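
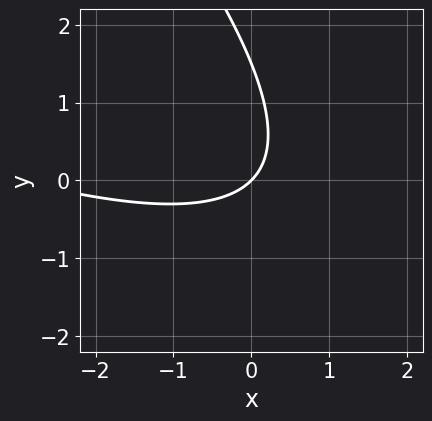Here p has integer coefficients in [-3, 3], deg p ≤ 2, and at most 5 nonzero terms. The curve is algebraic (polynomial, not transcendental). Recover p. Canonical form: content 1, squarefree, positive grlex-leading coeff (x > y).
x^2 + 3*x*y + 2*y^2 + 3*x - 3*y

1. Degree: no degree-1 curve has this shape, so deg p = 2.
2. Observable constraints: it meets the y-axis at y = 0 (among the integer gridlines); one x-axis crossing is at x = 0.
3. The integer polynomial consistent with all of this is the stated p.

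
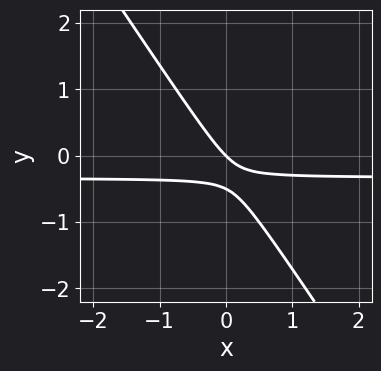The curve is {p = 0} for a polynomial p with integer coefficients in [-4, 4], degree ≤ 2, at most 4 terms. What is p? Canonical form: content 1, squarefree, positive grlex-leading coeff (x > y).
3*x*y + 2*y^2 + x + y

1. deg p = 2.
2. Observable constraints: one y-axis crossing is at y = 0; it crosses the x-axis at the gridline x = 0.
3. Solving for integer coefficients yields p as stated.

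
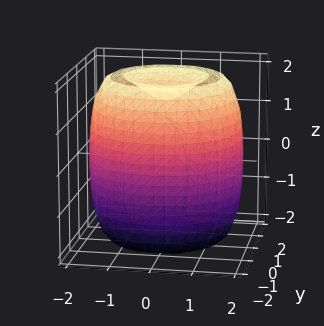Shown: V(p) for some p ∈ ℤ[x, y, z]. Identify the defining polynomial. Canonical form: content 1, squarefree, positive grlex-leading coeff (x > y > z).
x^4 + 2*x^2*y^2 + y^4 - 3*x^2 - 3*y^2 + z^2 - 2

There are 2 components. They look like related sheets of one shape, so recover p as a whole.
The degree is 4 — no degree-3 surface has this shape.
Symmetries: the z-axis is an axis of rotation, so x and y enter only as x² + y².
Reading off the gridlines: a circular section at z = -2 has radius exactly 1.
Matching integer coefficients to the picture gives p.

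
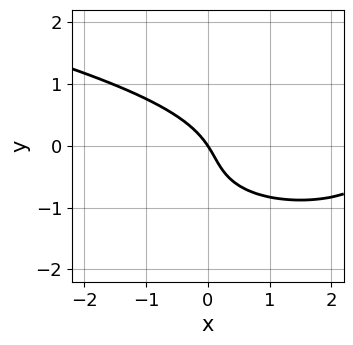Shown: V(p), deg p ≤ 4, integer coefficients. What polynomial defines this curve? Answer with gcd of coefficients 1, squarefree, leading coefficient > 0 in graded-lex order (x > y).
3*y^3 - x^2 + 2*y^2 + 3*x + 2*y

1. Degree: no degree-2 curve has this shape, so deg p = 3.
2. Checking where it meets the axes: one x-axis crossing is at x = 0; it crosses the y-axis at the gridline y = 0.
3. Fitting integer coefficients to these (and the overall shape) gives p.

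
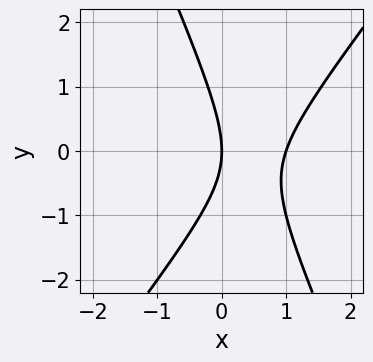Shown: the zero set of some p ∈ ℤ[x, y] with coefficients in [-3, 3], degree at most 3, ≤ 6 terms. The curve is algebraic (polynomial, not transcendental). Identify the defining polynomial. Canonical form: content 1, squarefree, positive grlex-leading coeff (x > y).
1. deg p = 2. A generic line meets the curve in up to 2 points.
2. Reading off the gridlines: it crosses the y-axis at the gridline y = 0; the x-axis gridline crossings are at x ∈ {0, 1}.
3. Putting this together gives p.

3*x^2 - x*y - y^2 - 3*x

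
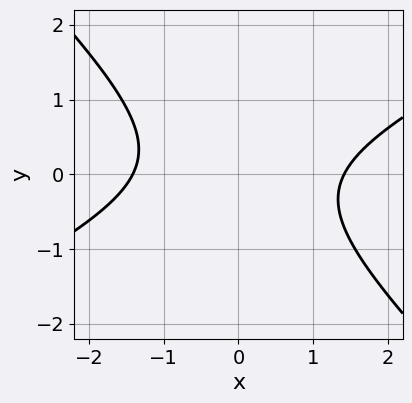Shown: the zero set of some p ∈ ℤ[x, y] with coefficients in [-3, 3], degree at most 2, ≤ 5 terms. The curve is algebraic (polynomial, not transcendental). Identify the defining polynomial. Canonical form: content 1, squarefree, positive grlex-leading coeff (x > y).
1. The degree is 2 — no degree-1 curve has this shape.
2. Against the integer gridlines: no y-intercept at any integer in the box.
3. Together with the visible shape, these determine p as stated.

x^2 - x*y - 2*y^2 - 2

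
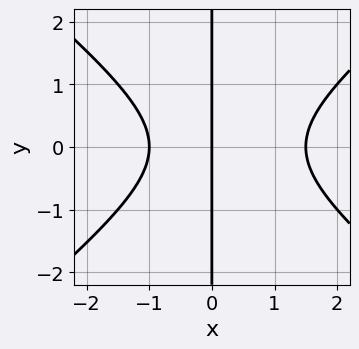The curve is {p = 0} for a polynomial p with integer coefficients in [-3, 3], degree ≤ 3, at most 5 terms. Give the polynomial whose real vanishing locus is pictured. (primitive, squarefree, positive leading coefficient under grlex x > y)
2*x^3 - 3*x*y^2 - x^2 - 3*x

1. deg p = 3. The shape is more complex than any degree-2 curve.
2. Symmetries: mirror symmetry y ↦ −y ⇒ only even powers of y.
3. From the axis intercepts and sections: the x-axis gridline crossings are at x ∈ {-1, 0}; every point of the y-axis in the box is on the curve.
4. Assembling these constraints gives the stated polynomial.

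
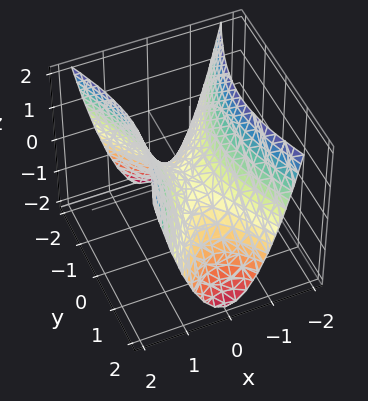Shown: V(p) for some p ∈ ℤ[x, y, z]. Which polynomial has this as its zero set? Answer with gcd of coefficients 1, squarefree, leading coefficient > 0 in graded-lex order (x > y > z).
3*x^2 - y^2 - 2*z

First, the degree is 2 — a saddle surface; a quadric.
Next, symmetries: it's symmetric under x → −x, forcing even powers of x; it's symmetric under y → −y, forcing even powers of y.
Next, observable constraints: one z-axis crossing is at z = 0; it meets the y-axis at y = 0 (among the integer gridlines).
Finally, solving for integer coefficients yields p as stated.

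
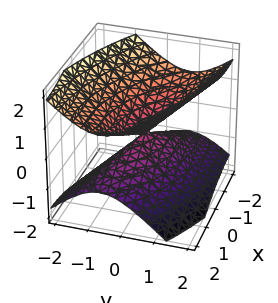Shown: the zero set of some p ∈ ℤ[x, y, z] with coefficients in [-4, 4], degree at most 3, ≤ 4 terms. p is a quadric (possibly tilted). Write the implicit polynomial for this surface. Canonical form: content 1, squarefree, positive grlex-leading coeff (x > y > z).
x^2 + 2*x*y + 3*y^2 - 3*z^2

First, the picture has 2 separate pieces. Treating them together as one polynomial.
Then, deg p = 2. The shape is more complex than any degree-1 surface.
Then, from the visible intercepts: it meets the y-axis at y = 0 (among the integer gridlines); it crosses the z-axis at the gridline z = 0; it meets the x-axis at x = 0 (among the integer gridlines).
Finally, putting this together gives p.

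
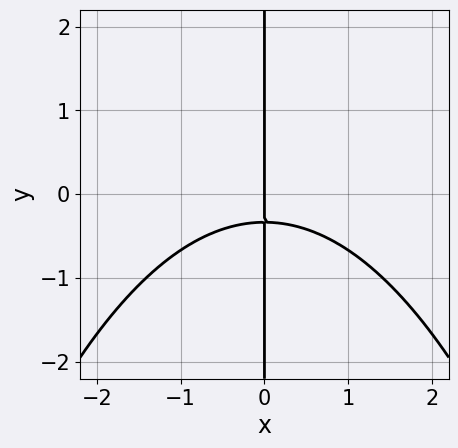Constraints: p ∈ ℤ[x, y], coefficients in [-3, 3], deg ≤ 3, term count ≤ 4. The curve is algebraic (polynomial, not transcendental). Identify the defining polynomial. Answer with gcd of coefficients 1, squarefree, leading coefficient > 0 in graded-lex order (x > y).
x^3 + 3*x*y + x

The degree is 3 — no degree-2 curve has this shape.
Observable constraints: one x-axis crossing is at x = 0; the visible y-axis segment lies entirely on the curve.
These observations pin down the coefficients.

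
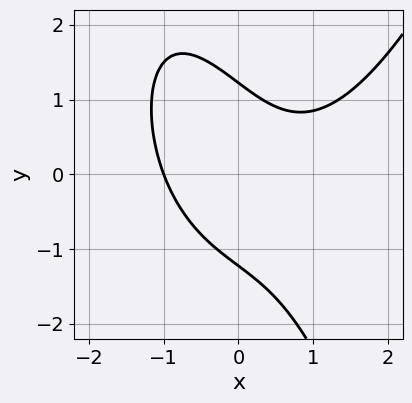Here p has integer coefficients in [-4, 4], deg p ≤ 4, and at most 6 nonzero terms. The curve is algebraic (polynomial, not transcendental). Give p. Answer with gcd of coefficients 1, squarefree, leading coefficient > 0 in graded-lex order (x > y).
deg p = 3. No degree-2 curve has this shape.
Checking where it meets the axes: it meets the x-axis at x = -1 (among the integer gridlines).
The integer polynomial consistent with all of this is the stated p.

2*x^3 - x^2 - 3*x*y - 2*y^2 + 3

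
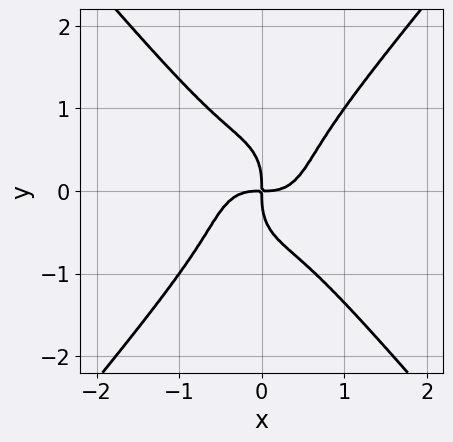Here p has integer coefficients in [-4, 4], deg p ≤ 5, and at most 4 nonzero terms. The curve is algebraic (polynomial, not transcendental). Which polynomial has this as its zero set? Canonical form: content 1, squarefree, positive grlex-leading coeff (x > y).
2*x^4 - y^4 - x*y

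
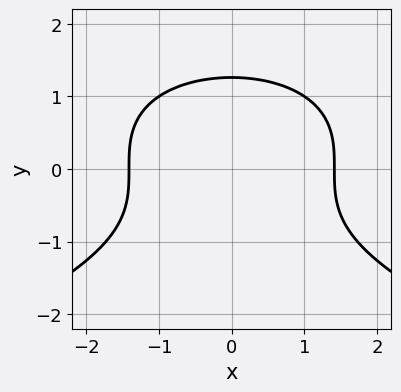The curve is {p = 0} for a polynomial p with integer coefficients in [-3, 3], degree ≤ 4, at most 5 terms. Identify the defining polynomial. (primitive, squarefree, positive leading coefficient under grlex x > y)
1. Degree: no degree-2 curve has this shape, so deg p = 3.
2. Symmetries: it's symmetric under x → −x, forcing even powers of x.
3. Fitting integer coefficients to these (and the overall shape) gives p.

y^3 + x^2 - 2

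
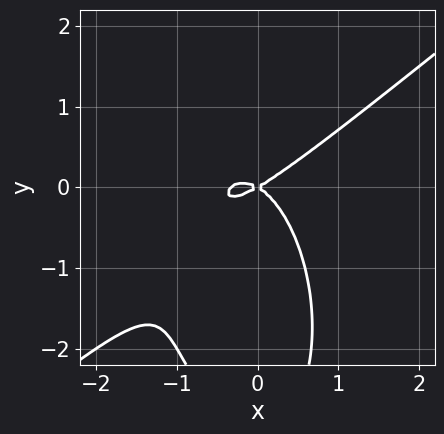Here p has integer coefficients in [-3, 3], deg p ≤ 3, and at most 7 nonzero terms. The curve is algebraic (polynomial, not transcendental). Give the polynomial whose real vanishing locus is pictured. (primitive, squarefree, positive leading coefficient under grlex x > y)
3*x^3 - 3*x^2*y - y^3 + x^2 - 3*y^2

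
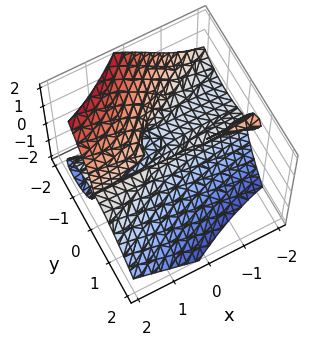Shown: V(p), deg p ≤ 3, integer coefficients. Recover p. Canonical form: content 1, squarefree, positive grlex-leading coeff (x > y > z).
x*y^2 - 3*x*y*z - 2*y^3 - 2*z^3 - 2*y^2

1. The picture has 2 separate pieces. Treating them together as one polynomial.
2. Degree: a generic line meets the surface in up to 3 points, so deg p = 3.
3. From the visible intercepts: among the integer gridlines, it crosses the y-axis at y ∈ {-1, 0}; it crosses the z-axis at the gridline z = 0.
4. Matching integer coefficients to the picture gives p. Check: (1, 0, 0) on the x-axis lies on the surface, and p(1, 0, 0) = 0. ✓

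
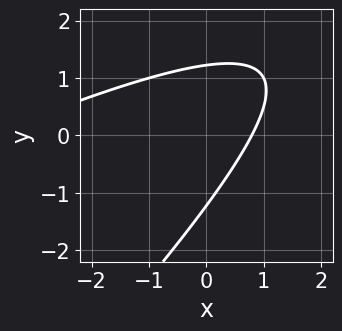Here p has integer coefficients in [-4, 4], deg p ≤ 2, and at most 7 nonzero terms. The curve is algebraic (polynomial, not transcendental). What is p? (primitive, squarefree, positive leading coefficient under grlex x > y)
(a) Degree: a generic line meets the curve in up to 2 points, so deg p = 2.
(b) Putting this together gives p.

x^2 - 3*x*y + 2*y^2 + 3*x - 3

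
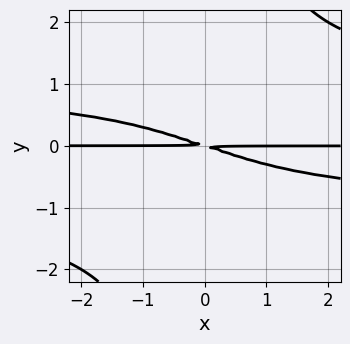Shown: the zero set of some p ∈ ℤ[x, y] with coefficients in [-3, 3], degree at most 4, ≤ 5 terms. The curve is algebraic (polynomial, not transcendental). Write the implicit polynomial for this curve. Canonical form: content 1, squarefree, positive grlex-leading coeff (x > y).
(a) deg p = 4.
(b) From the visible intercepts: the visible x-axis segment lies entirely on the curve.
(c) The integer polynomial consistent with all of this is the stated p.

x*y^3 - x*y - 3*y^2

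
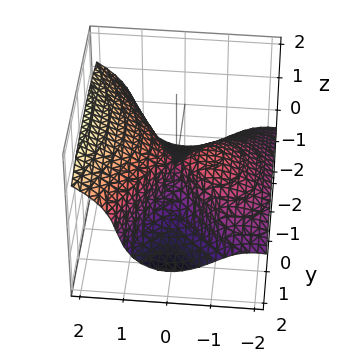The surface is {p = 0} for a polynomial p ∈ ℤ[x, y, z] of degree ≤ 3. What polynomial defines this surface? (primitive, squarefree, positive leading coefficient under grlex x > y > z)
First, degree: no degree-2 surface has this shape, so deg p = 3.
Next, from the axis intercepts and sections: it meets the z-axis at z = 0 (among the integer gridlines); among the integer gridlines, it crosses the x-axis at x ∈ {-2, 0}; it meets the y-axis at y = 0 (among the integer gridlines).
Finally, the integer polynomial consistent with all of this is the stated p.

x^3 - 2*x^2*z - 2*z^3 + 2*x^2 - y^2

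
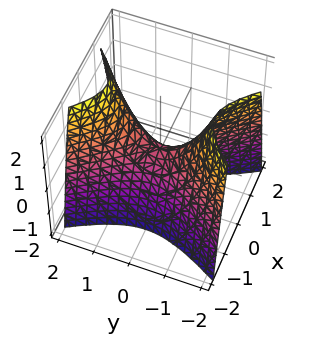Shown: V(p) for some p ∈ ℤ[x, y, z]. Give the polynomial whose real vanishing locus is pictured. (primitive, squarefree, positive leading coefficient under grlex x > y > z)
2*x^2 - y^2 + z

Degree: a hyperbolic paraboloid; a quadric, so deg p = 2.
Symmetries: mirror symmetry y ↦ −y ⇒ only even powers of y; it's symmetric under x → −x, forcing even powers of x.
Against the integer gridlines: it crosses the z-axis at the gridline z = 0; it meets the x-axis at x = 0 (among the integer gridlines); one y-axis crossing is at y = 0.
Putting this together gives p.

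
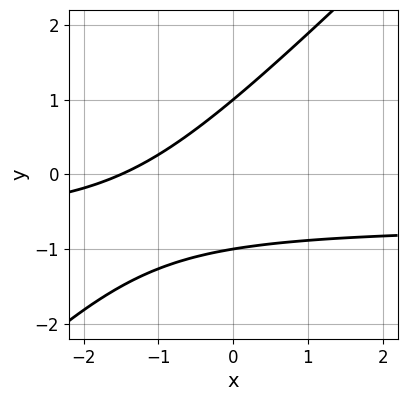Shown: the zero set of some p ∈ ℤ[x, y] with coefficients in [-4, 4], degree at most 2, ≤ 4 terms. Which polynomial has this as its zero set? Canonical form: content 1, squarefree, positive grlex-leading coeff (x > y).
3*x*y - 3*y^2 + 2*x + 3

(a) Degree: no degree-1 curve has this shape, so deg p = 2.
(b) From the axis intercepts and sections: the y-axis gridline crossings are at y ∈ {-1, 1}.
(c) Together with the visible shape, these determine p as stated.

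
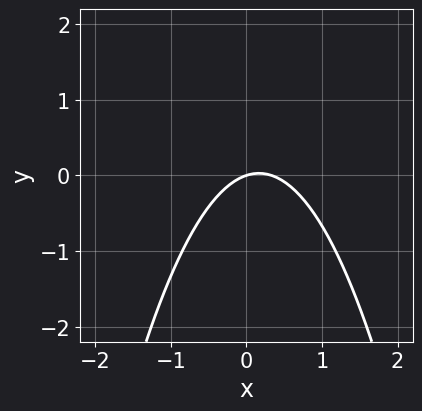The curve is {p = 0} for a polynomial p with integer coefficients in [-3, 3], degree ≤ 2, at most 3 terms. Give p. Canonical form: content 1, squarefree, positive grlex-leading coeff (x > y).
First, the degree is 2 — a generic line meets the curve in up to 2 points.
Next, against the integer gridlines: one x-axis crossing is at x = 0; one y-axis crossing is at y = 0.
Finally, matching integer coefficients to the picture gives p.

3*x^2 - x + 3*y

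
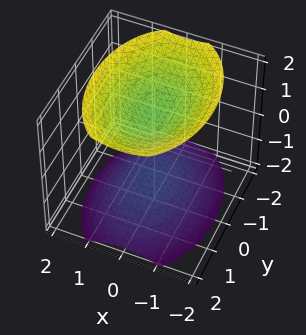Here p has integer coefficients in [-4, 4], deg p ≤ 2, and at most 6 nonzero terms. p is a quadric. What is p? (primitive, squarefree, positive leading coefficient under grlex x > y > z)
There are 2 components. Treating them together as one polynomial.
The degree is 2 — two separate bowl-shaped sheets opening away from each other; a quadric.
Symmetries: mirror symmetry x ↦ −x ⇒ only even powers of x; the y ↦ −y reflection is a symmetry, so y appears only in even powers; it's symmetric under z → −z, forcing even powers of z.
Checking where it meets the axes: it misses every integer gridline on the x-axis; no y-intercept at any integer in the box.
Matching integer coefficients to the picture gives p.

2*x^2 + y^2 - 2*z^2 + 3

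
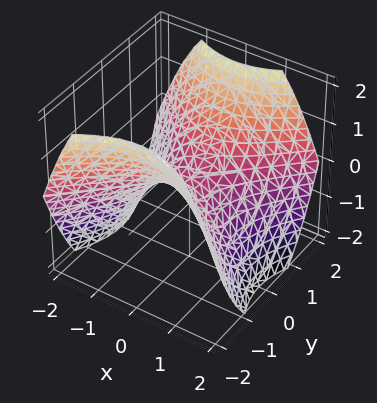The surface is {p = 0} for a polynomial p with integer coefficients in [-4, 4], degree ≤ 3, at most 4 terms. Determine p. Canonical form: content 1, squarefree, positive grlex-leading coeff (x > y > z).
2*x^2 - 2*y^2 + 3*z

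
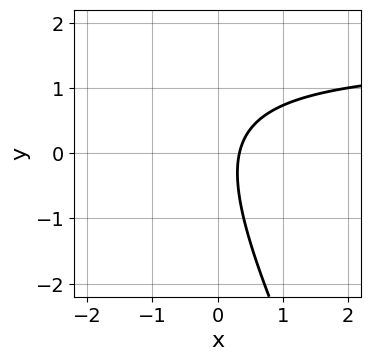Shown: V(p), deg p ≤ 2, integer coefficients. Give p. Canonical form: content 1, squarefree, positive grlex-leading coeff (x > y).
2*x*y + y^2 - 3*x + 1

First, the degree is 2 — the shape is more complex than any degree-1 curve.
Next, reading off the gridlines: it misses every integer gridline on the y-axis.
Finally, together with the visible shape, these determine p as stated.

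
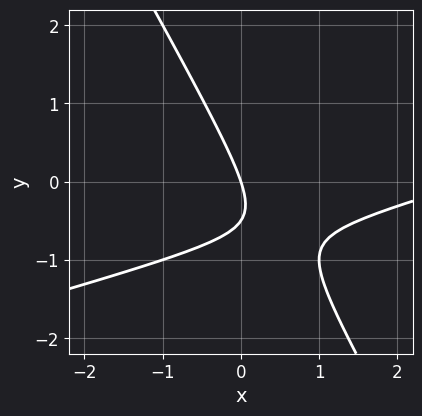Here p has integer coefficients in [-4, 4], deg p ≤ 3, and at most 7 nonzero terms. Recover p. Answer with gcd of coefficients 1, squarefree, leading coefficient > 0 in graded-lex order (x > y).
1. deg p = 2. No degree-1 curve has this shape.
2. Against the integer gridlines: it meets the x-axis at x = 0 (among the integer gridlines); it crosses the y-axis at the gridline y = 0.
3. Solving for integer coefficients yields p as stated.

x^2 - 3*x*y - 2*y^2 - 3*x - y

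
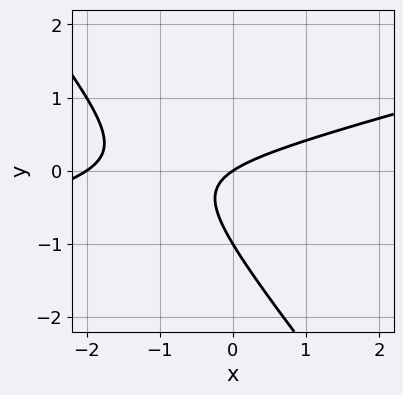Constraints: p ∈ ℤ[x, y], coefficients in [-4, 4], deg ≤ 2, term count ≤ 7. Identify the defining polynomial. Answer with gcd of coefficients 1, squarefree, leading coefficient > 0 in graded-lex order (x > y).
x^2 - 3*x*y - 3*y^2 + 2*x - 3*y

Degree: no degree-1 curve has this shape, so deg p = 2.
Against the integer gridlines: among the integer gridlines, it crosses the y-axis at y ∈ {-1, 0}; among the integer gridlines, it crosses the x-axis at x ∈ {-2, 0}.
Fitting integer coefficients to these (and the overall shape) gives p.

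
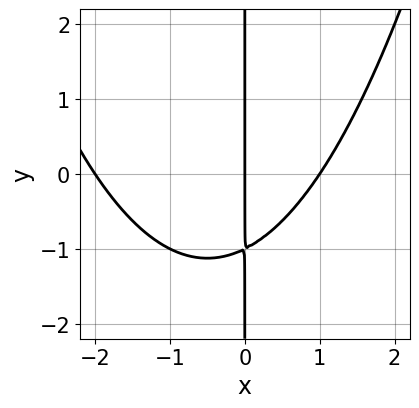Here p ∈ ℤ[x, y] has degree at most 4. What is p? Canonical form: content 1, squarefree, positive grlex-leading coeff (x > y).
1. Degree: the shape is more complex than any degree-2 curve, so deg p = 3.
2. Reading off the gridlines: every point of the y-axis in the box is on the curve; the x-axis gridline crossings are at x ∈ {-2, 0, 1}.
3. Assembling these constraints gives the stated polynomial.

x^3 + x^2 - 2*x*y - 2*x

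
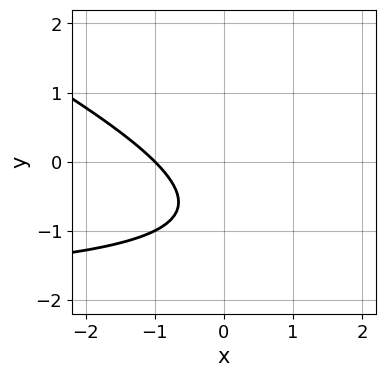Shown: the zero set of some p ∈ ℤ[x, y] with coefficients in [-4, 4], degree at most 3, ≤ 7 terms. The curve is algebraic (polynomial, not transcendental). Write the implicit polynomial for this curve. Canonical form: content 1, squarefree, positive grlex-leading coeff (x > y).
Degree: no degree-1 curve has this shape, so deg p = 2.
Observable constraints: the curve avoids every integer y-axis point in the box; one x-axis crossing is at x = -1.
Solving for integer coefficients yields p as stated.

x*y + 2*y^2 + 2*x + 3*y + 2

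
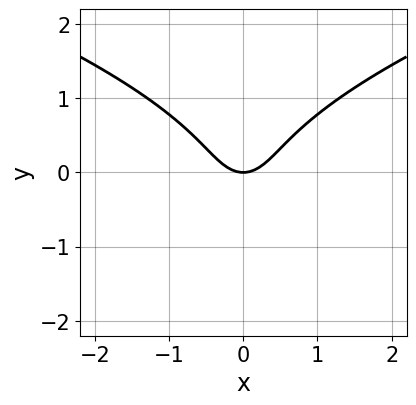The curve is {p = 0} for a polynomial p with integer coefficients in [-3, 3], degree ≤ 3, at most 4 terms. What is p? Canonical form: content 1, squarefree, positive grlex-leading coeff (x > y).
3*y^3 - 3*x^2 + 2*y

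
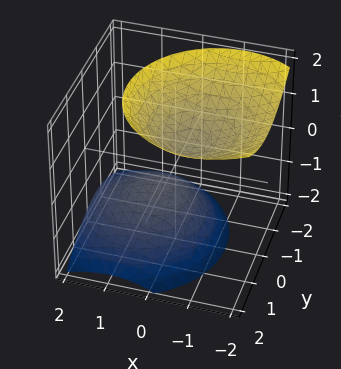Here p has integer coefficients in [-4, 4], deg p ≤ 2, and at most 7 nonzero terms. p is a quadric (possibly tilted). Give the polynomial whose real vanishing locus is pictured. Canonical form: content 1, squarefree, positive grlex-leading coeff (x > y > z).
2*x^2 + 2*x*z + 2*y^2 - 2*z^2 + 1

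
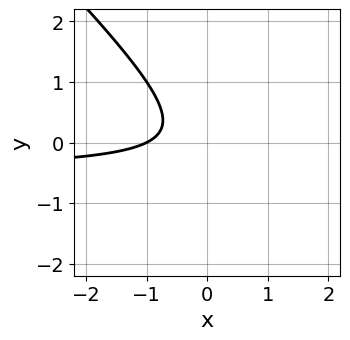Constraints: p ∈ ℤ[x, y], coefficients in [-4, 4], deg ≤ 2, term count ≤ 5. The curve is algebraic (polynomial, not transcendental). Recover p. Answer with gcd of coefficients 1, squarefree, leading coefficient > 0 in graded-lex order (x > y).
2*x*y + 2*y^2 + x + 1

Degree: a generic line meets the curve in up to 2 points, so deg p = 2.
From the axis intercepts and sections: one x-axis crossing is at x = -1; the curve avoids every integer y-axis point in the box.
Fitting integer coefficients to these (and the overall shape) gives p.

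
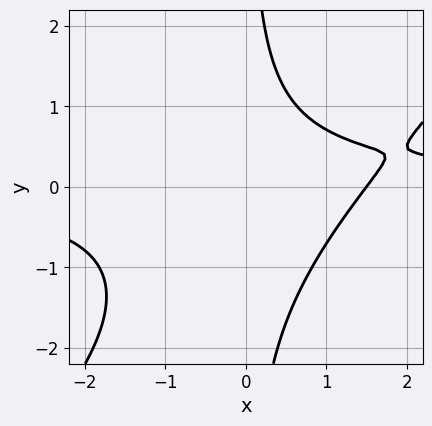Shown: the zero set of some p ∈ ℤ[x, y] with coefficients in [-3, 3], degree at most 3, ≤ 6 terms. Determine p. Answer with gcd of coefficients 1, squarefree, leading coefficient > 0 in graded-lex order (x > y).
2*x^2*y - 2*x*y^2 - 2*x*y - 2*x + 3

1. Degree: no degree-2 curve has this shape, so deg p = 3.
2. Against the integer gridlines: the curve avoids every integer y-axis point in the box.
3. Together with the visible shape, these determine p as stated.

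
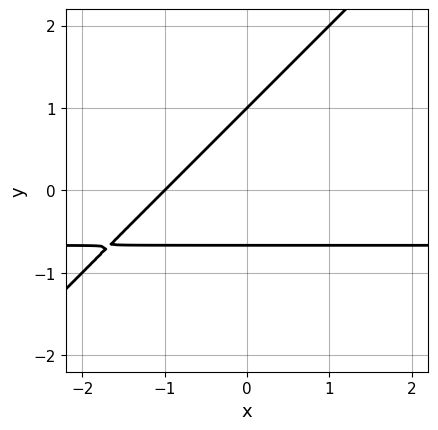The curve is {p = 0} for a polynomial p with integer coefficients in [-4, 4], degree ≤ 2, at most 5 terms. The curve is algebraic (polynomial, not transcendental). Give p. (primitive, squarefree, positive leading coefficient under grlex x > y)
3*x*y - 3*y^2 + 2*x + y + 2

First, deg p = 2.
Next, checking where it meets the axes: one x-axis crossing is at x = -1; it crosses the y-axis at the gridline y = 1.
Finally, assembling these constraints gives the stated polynomial.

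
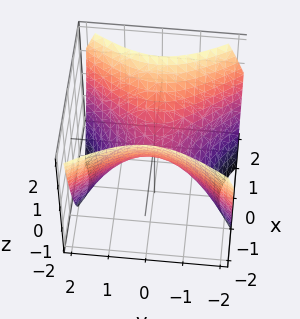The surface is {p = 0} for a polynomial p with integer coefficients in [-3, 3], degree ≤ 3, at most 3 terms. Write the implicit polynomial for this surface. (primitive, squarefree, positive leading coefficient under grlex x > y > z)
The degree is 2 — a hyperbolic paraboloid; a quadric.
Symmetries: the x ↦ −x reflection is a symmetry, so x appears only in even powers; the y ↦ −y reflection is a symmetry, so y appears only in even powers.
From the axis intercepts and sections: one z-axis crossing is at z = 0; it crosses the y-axis at the gridline y = 0; it meets the x-axis at x = 0 (among the integer gridlines).
Fitting integer coefficients to these (and the overall shape) gives p.

3*x^2 - 2*y^2 - 3*z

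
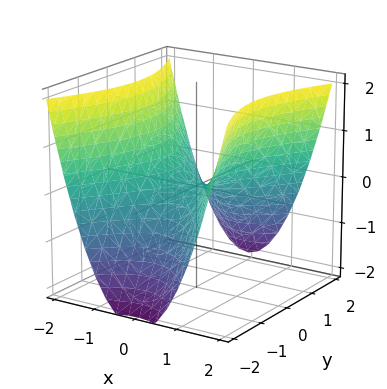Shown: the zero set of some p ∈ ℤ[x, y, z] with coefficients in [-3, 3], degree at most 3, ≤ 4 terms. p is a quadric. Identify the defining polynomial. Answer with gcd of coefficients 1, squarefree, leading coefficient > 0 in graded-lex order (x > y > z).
1. deg p = 2. A saddle surface; a quadric.
2. Symmetries: mirror symmetry x ↦ −x ⇒ only even powers of x; the y ↦ −y reflection is a symmetry, so y appears only in even powers.
3. Against the integer gridlines: one z-axis crossing is at z = 0; one y-axis crossing is at y = 0; it crosses the x-axis at the gridline x = 0.
4. Solving for integer coefficients yields p as stated.

2*x^2 - y^2 - 2*z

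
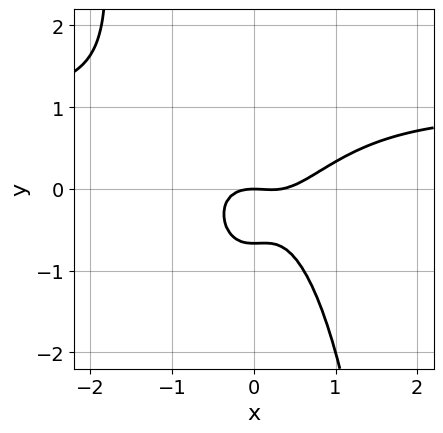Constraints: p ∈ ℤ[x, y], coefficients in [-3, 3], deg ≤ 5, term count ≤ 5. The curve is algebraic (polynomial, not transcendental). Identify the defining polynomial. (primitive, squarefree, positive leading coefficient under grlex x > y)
(a) Degree: the shape is more complex than any degree-3 curve, so deg p = 4.
(b) From the visible intercepts: it meets the y-axis at y = 0 (among the integer gridlines); one x-axis crossing is at x = 0.
(c) Solving for integer coefficients yields p as stated.

3*x^3*y - 3*x^3 + x^2 + 3*y^2 + 2*y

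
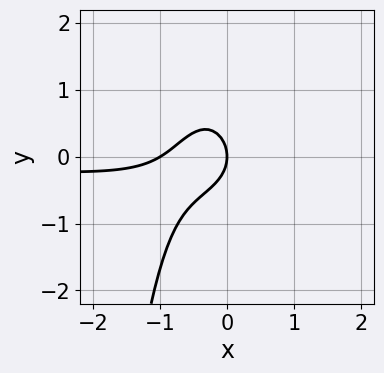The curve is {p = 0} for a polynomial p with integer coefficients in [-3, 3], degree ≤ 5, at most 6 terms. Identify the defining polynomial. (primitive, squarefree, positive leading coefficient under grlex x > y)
2*x^3*y - 3*x^2*y - 3*x^2 - 3*y^2 - 3*x

The degree is 4 — a generic line meets the curve in up to 4 points.
From the axis intercepts and sections: among the integer gridlines, it crosses the x-axis at x ∈ {-1, 0}; it meets the y-axis at y = 0 (among the integer gridlines).
Matching integer coefficients to the picture gives p.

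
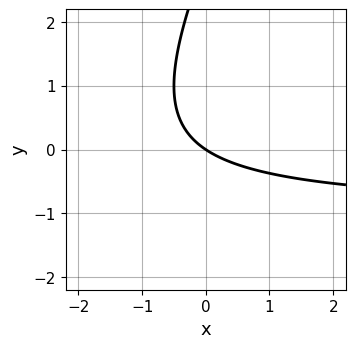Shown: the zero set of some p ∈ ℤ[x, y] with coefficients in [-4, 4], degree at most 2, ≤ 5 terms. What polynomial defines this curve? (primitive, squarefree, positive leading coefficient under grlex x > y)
2*x*y - y^2 + 2*x + 3*y

The degree is 2 — no degree-1 curve has this shape.
Reading off the gridlines: it meets the x-axis at x = 0 (among the integer gridlines); it crosses the y-axis at the gridline y = 0.
Assembling these constraints gives the stated polynomial.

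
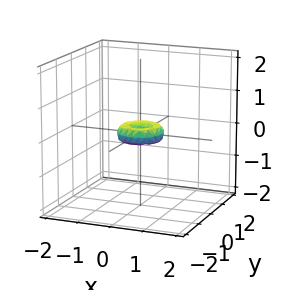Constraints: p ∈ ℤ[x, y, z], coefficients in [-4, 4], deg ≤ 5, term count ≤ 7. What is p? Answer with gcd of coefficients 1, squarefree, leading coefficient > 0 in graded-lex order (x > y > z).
2*x^4 + 4*x^2*y^2 + 2*y^4 - x^2 - y^2 + 2*z^2

1. deg p = 4. The shape is more complex than any degree-3 surface.
2. Symmetries: the surface is invariant under rotation about z: p = q(x² + y², z).
3. Observable constraints: a circular section at z = 0 has radius between 0 and 1; it meets the y-axis at y = 0 (among the integer gridlines); it crosses the z-axis at the gridline z = 0; it meets the x-axis at x = 0 (among the integer gridlines).
4. Matching integer coefficients to the picture gives p.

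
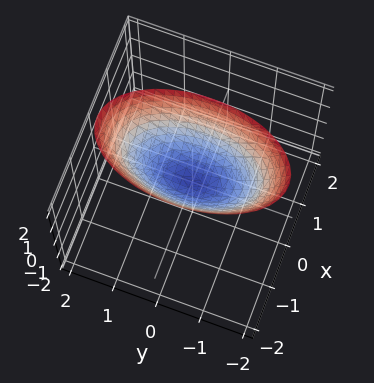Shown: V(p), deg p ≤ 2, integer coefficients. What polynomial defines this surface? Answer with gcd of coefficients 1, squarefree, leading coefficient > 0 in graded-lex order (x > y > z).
First, deg p = 2. A paraboloid; a quadric.
Then, symmetries: the x ↦ −x reflection is a symmetry, so x appears only in even powers; mirror symmetry y ↦ −y ⇒ only even powers of y.
Then, from the visible intercepts: it meets the z-axis at z = 0 (among the integer gridlines); it meets the x-axis at x = 0 (among the integer gridlines); one y-axis crossing is at y = 0.
Finally, matching integer coefficients to the picture gives p.

3*x^2 + y^2 - 2*z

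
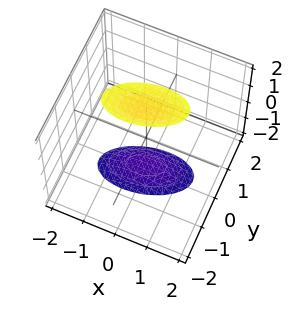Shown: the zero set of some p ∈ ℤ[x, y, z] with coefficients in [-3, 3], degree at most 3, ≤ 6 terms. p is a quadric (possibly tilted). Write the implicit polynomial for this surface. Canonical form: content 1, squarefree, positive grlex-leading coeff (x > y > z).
There are 2 components. Treating them together as one polynomial.
Degree: a generic line meets the surface in up to 2 points, so deg p = 2.
Reading off the gridlines: the surface avoids every integer x-axis point in the box; no y-intercept at any integer in the box.
The integer polynomial consistent with all of this is the stated p.

x^2 - x*y + 3*y^2 - z^2 + 3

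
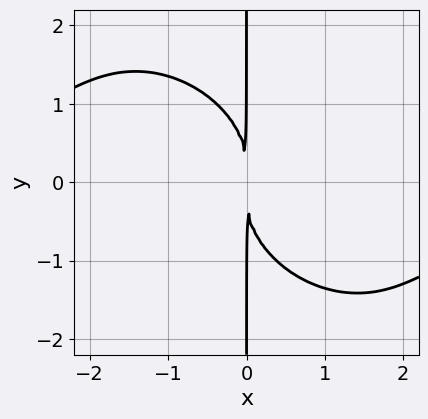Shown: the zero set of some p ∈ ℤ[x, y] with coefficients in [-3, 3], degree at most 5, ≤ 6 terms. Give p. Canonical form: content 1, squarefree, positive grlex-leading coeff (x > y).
x^3*y + x^2*y^2 + x*y^3 + 2*x^2

First, deg p = 4. No degree-3 curve has this shape.
Then, reading off the gridlines: every point of the y-axis in the box is on the curve.
Finally, matching integer coefficients to the picture gives p.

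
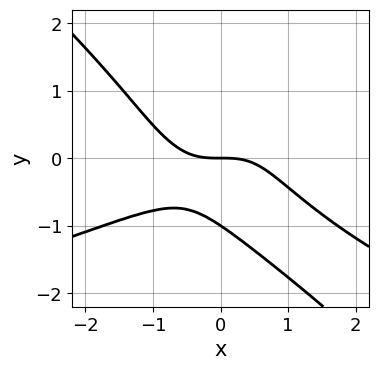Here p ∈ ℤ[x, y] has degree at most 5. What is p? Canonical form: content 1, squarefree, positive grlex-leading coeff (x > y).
3*x*y^3 + 3*y^4 + 2*x^3 - 3*x*y^2 + 3*y

(a) The degree is 4 — no degree-3 curve has this shape.
(b) Against the integer gridlines: one x-axis crossing is at x = 0; the y-axis gridline crossings are at y ∈ {-1, 0}.
(c) Matching integer coefficients to the picture gives p.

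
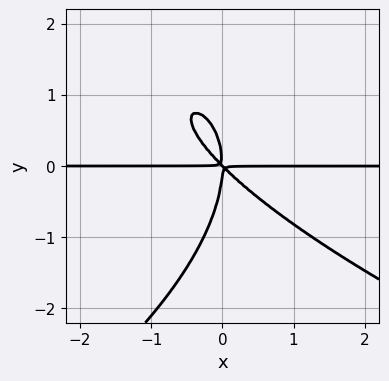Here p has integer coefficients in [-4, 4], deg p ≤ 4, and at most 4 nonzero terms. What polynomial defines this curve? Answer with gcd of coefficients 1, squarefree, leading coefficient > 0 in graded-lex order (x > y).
The degree is 4 — a generic line meets the curve in up to 4 points.
Reading off the gridlines: the visible x-axis segment lies entirely on the curve.
These observations pin down the coefficients.

y^4 + 3*x^2*y + 3*x*y^2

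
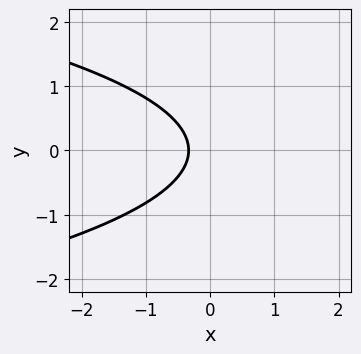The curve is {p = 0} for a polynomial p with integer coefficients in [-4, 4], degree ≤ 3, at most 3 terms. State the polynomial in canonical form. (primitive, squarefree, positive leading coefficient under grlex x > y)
Degree: the shape is more complex than any degree-1 curve, so deg p = 2.
Symmetries: mirror symmetry y ↦ −y ⇒ only even powers of y.
Against the integer gridlines: no y-intercept at any integer in the box.
Putting this together gives p.

3*y^2 + 3*x + 1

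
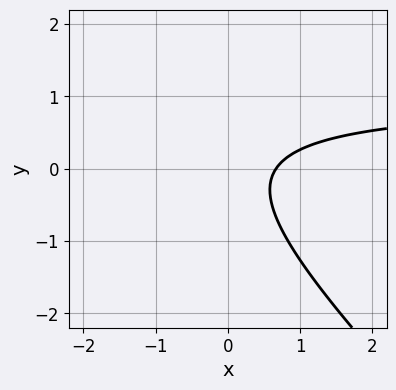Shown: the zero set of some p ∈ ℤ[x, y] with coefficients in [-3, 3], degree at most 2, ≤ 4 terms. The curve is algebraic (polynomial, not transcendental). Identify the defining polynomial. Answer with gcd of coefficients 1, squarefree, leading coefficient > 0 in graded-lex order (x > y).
First, the degree is 2 — no degree-1 curve has this shape.
Next, observable constraints: the curve avoids every integer y-axis point in the box.
Finally, putting this together gives p.

3*x*y + 3*y^2 - 3*x + 2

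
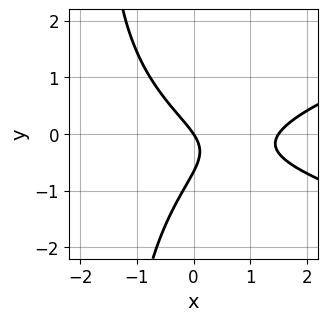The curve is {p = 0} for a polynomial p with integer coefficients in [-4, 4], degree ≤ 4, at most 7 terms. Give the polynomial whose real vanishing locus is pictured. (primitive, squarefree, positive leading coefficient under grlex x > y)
deg p = 3. No degree-2 curve has this shape.
Against the integer gridlines: one y-axis crossing is at y = 0; one x-axis crossing is at x = 0.
The integer polynomial consistent with all of this is the stated p.

2*x*y^2 - 2*x^2 + 3*y^2 + 3*x + 2*y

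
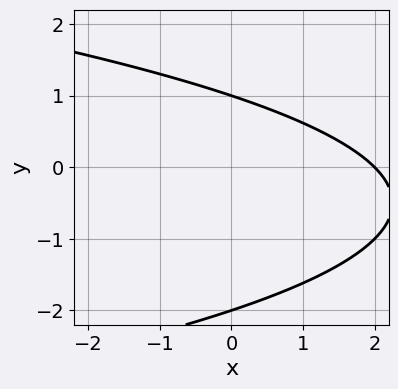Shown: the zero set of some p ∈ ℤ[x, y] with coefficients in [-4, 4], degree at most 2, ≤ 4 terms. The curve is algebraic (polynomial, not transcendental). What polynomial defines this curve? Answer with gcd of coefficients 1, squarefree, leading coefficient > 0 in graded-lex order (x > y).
y^2 + x + y - 2

First, deg p = 2. No degree-1 curve has this shape.
Next, from the axis intercepts and sections: among the integer gridlines, it crosses the y-axis at y ∈ {-2, 1}; it meets the x-axis at x = 2 (among the integer gridlines).
Finally, fitting integer coefficients to these (and the overall shape) gives p.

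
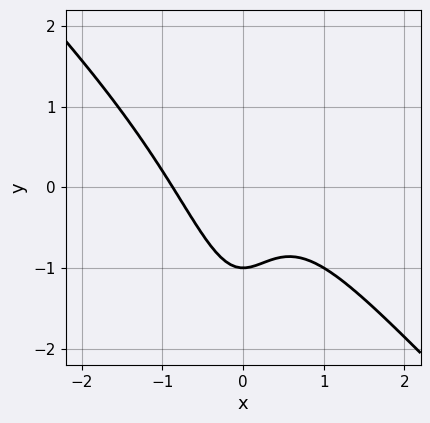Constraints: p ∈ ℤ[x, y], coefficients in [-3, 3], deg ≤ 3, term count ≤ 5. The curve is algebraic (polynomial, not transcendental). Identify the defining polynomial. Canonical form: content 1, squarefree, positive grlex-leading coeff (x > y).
3*x^3 + 3*x^2*y + 2*y + 2

(a) Degree: no degree-2 curve has this shape, so deg p = 3.
(b) Observable constraints: one y-axis crossing is at y = -1.
(c) Fitting integer coefficients to these (and the overall shape) gives p.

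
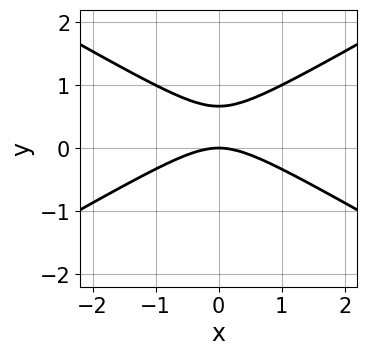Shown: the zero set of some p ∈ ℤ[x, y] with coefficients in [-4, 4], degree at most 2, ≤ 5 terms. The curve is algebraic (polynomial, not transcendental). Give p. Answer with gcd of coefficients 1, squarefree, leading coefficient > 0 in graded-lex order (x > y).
(a) The degree is 2 — no degree-1 curve has this shape.
(b) Symmetries: it's symmetric under x → −x, forcing even powers of x.
(c) Checking where it meets the axes: one x-axis crossing is at x = 0; it crosses the y-axis at the gridline y = 0.
(d) Solving for integer coefficients yields p as stated.

x^2 - 3*y^2 + 2*y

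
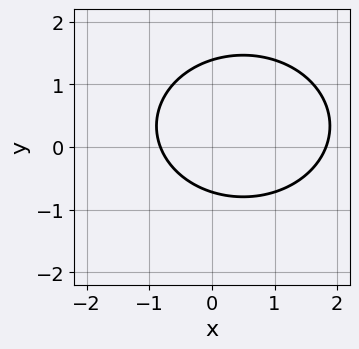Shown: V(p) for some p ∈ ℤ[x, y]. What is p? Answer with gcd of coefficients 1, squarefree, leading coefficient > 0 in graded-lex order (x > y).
deg p = 2.
Matching integer coefficients to the picture gives p.

2*x^2 + 3*y^2 - 2*x - 2*y - 3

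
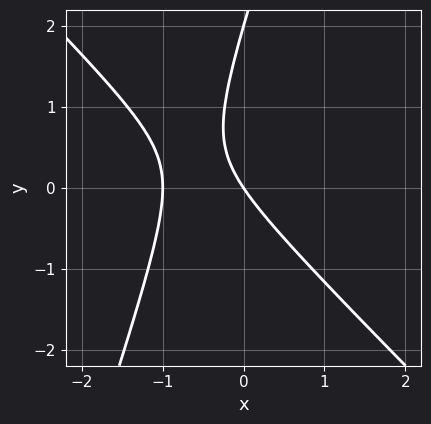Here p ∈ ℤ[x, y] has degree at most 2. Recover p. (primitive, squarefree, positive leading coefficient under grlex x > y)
1. Degree: a generic line meets the curve in up to 2 points, so deg p = 2.
2. From the visible intercepts: among the integer gridlines, it crosses the x-axis at x ∈ {-1, 0}; the y-axis gridline crossings are at y ∈ {0, 2}.
3. These observations pin down the coefficients.

3*x^2 + 2*x*y - y^2 + 3*x + 2*y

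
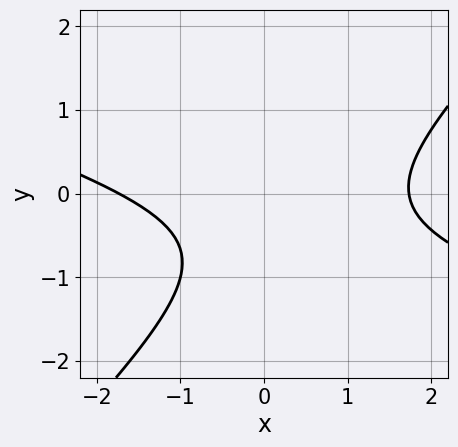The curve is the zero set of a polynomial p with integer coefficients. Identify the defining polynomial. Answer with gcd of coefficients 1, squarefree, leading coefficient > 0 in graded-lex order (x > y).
First, deg p = 2. A generic line meets the curve in up to 2 points.
Next, reading off the gridlines: it misses every integer gridline on the y-axis.
Finally, these observations pin down the coefficients.

x^2 + 2*x*y - 3*y^2 - 3*y - 3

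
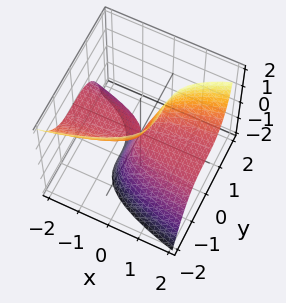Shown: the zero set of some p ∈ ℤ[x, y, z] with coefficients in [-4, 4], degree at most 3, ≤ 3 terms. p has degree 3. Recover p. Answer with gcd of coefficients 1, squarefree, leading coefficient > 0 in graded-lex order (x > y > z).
2*y^3 - 3*x*z + z^2

First, deg p = 3.
Next, from the axis intercepts and sections: it crosses the z-axis at the gridline z = 0; every point of the x-axis in the box is on the surface.
Finally, matching integer coefficients to the picture gives p.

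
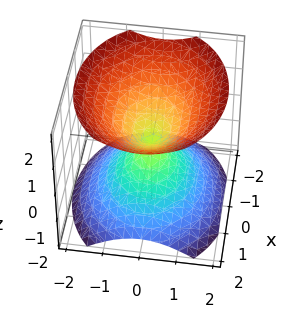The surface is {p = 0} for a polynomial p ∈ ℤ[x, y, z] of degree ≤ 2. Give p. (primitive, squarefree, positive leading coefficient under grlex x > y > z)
2*x^2 + 3*y^2 - 3*z^2

First, I count 2 distinct pieces. Treating them together as one polynomial.
Next, the degree is 2 — two nappes meeting at a single point; a quadric.
Next, symmetries: it's symmetric under x → −x, forcing even powers of x; the z ↦ −z reflection is a symmetry, so z appears only in even powers; the y ↦ −y reflection is a symmetry, so y appears only in even powers.
Next, checking where it meets the axes: it crosses the z-axis at the gridline z = 0; it meets the x-axis at x = 0 (among the integer gridlines); it meets the y-axis at y = 0 (among the integer gridlines).
Finally, solving for integer coefficients yields p as stated.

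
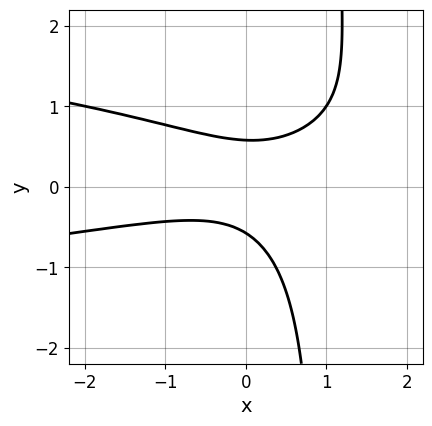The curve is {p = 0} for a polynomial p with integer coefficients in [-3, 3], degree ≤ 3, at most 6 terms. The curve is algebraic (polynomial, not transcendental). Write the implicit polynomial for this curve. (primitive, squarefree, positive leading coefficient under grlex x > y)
First, degree: the shape is more complex than any degree-2 curve, so deg p = 3.
Next, from the visible intercepts: the curve avoids every integer x-axis point in the box.
Finally, fitting integer coefficients to these (and the overall shape) gives p.

3*x*y^2 + x^2 - 2*x*y - 3*y^2 + 1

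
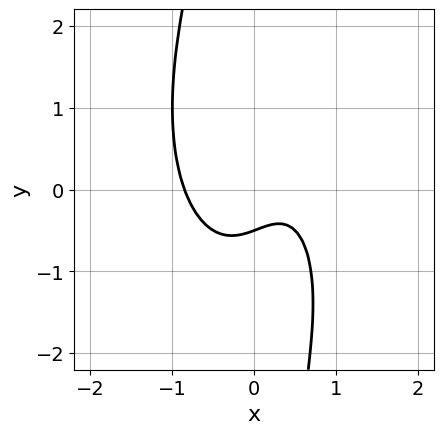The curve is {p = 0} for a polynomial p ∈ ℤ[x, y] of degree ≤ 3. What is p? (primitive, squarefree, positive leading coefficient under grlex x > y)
3*x^3 + x*y^2 - x + 2*y + 1

(a) deg p = 3. No degree-2 curve has this shape.
(b) The integer polynomial consistent with all of this is the stated p.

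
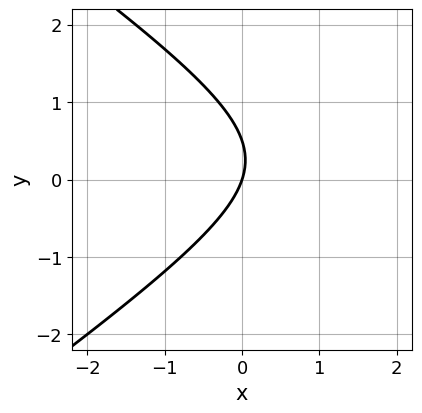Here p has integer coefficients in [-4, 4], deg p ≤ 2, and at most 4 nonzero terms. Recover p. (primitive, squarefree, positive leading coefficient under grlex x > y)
x^2 - 2*y^2 - 3*x + y

First, deg p = 2.
Next, from the axis intercepts and sections: it meets the y-axis at y = 0 (among the integer gridlines); it meets the x-axis at x = 0 (among the integer gridlines).
Finally, the integer polynomial consistent with all of this is the stated p.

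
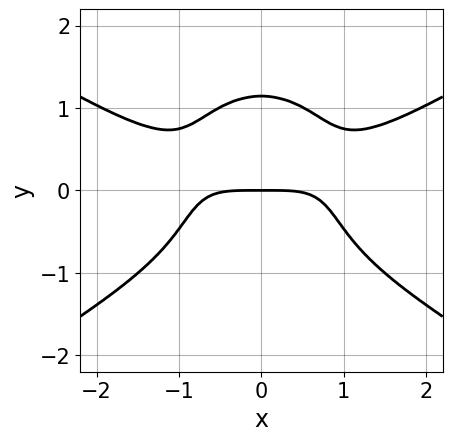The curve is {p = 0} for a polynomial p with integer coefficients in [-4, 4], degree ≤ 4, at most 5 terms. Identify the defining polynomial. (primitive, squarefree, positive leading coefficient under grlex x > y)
x^4 - 2*x^2*y^2 - 2*y^4 - 2*x^2*y + 3*y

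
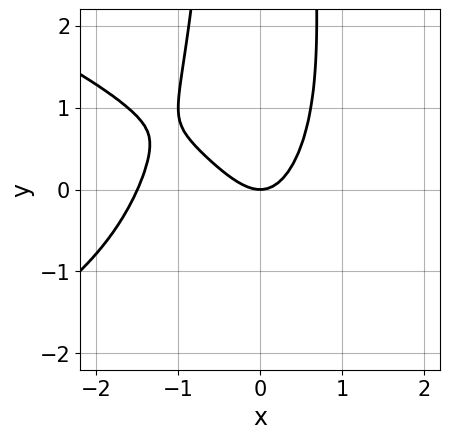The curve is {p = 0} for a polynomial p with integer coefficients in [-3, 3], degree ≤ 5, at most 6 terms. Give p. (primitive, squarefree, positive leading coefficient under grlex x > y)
(a) deg p = 4. No degree-3 curve has this shape.
(b) Observable constraints: it meets the y-axis at y = 0 (among the integer gridlines); it meets the x-axis at x = 0 (among the integer gridlines).
(c) Together with the visible shape, these determine p as stated.

x^2*y^2 + 2*x^3 + 3*x^2 - 2*y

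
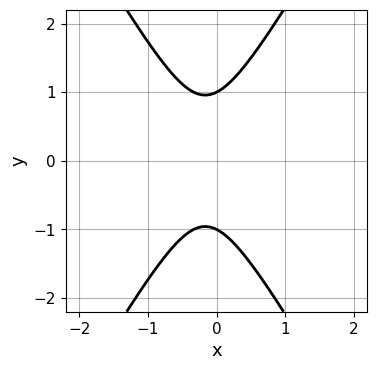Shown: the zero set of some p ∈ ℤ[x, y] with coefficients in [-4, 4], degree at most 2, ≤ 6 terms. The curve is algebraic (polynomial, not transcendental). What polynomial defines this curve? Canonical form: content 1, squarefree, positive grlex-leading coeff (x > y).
3*x^2 - y^2 + x + 1

1. deg p = 2. A generic line meets the curve in up to 2 points.
2. Symmetries: the y ↦ −y reflection is a symmetry, so y appears only in even powers.
3. Observable constraints: among the integer gridlines, it crosses the y-axis at y ∈ {-1, 1}; it misses every integer gridline on the x-axis.
4. The integer polynomial consistent with all of this is the stated p.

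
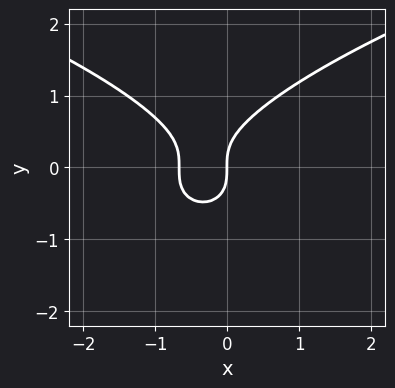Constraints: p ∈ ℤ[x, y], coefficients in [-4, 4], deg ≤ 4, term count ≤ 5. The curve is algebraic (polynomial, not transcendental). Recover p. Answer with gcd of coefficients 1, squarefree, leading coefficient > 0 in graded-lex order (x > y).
3*y^3 - 3*x^2 - 2*x

deg p = 3. The shape is more complex than any degree-2 curve.
Checking where it meets the axes: it meets the y-axis at y = 0 (among the integer gridlines); one x-axis crossing is at x = 0.
Assembling these constraints gives the stated polynomial.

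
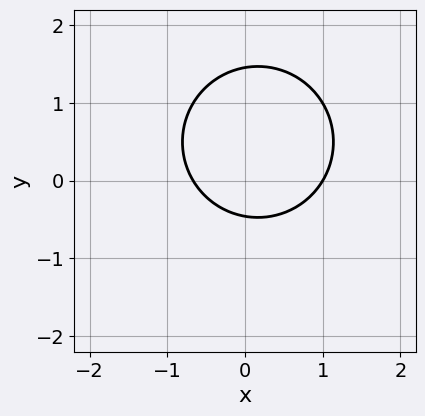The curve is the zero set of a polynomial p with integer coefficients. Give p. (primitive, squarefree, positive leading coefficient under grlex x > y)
3*x^2 + 3*y^2 - x - 3*y - 2

(a) deg p = 2. A generic line meets the curve in up to 2 points.
(b) Reading off the gridlines: it crosses the x-axis at the gridline x = 1.
(c) These observations pin down the coefficients.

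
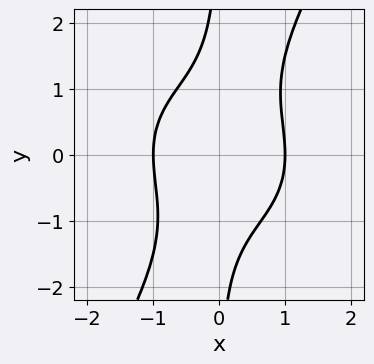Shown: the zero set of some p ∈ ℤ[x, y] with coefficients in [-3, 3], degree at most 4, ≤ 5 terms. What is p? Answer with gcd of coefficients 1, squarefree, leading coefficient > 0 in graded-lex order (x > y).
The degree is 4 — a generic line meets the curve in up to 4 points.
Checking where it meets the axes: the curve avoids every integer y-axis point in the box; the x-axis gridline crossings are at x ∈ {-1, 1}.
The integer polynomial consistent with all of this is the stated p.

3*x^4 + 3*x^2*y^2 - 2*x*y^3 - 3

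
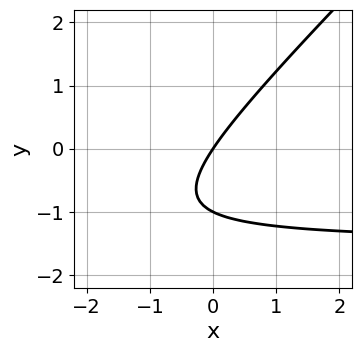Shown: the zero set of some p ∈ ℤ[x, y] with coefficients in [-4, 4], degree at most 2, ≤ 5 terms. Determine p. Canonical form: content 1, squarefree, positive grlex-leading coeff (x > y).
Degree: a generic line meets the curve in up to 2 points, so deg p = 2.
Observable constraints: it crosses the x-axis at the gridline x = 0; among the integer gridlines, it crosses the y-axis at y ∈ {-1, 0}.
These observations pin down the coefficients.

2*x*y - 2*y^2 + 3*x - 2*y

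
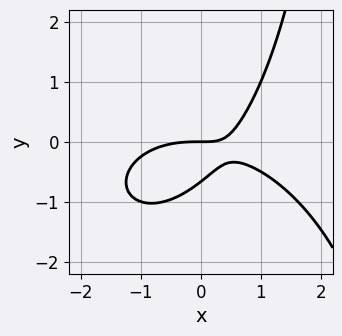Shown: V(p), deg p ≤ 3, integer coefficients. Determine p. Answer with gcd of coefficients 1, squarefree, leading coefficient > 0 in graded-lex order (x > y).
x^3 + x*y^2 + 3*x*y - 3*y^2 - 2*y

First, the degree is 3 — a generic line meets the curve in up to 3 points.
Next, observable constraints: one x-axis crossing is at x = 0; one y-axis crossing is at y = 0.
Finally, assembling these constraints gives the stated polynomial.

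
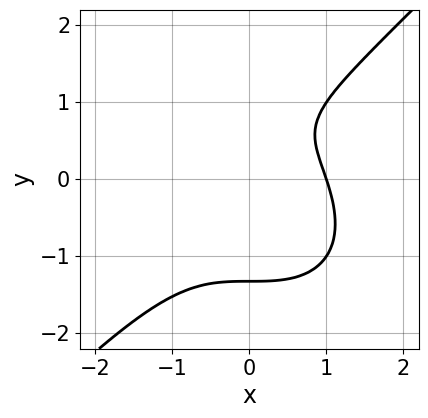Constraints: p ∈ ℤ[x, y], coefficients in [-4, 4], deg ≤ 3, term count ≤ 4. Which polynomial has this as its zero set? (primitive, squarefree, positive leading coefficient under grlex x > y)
Degree: a generic line meets the curve in up to 3 points, so deg p = 3.
Checking where it meets the axes: it meets the x-axis at x = 1 (among the integer gridlines).
Fitting integer coefficients to these (and the overall shape) gives p.

x^3 - y^3 + y - 1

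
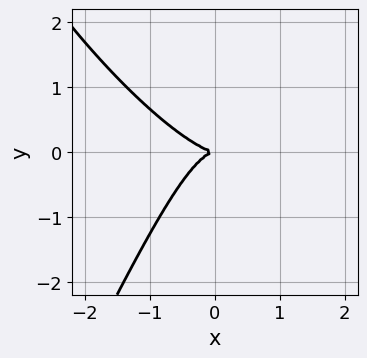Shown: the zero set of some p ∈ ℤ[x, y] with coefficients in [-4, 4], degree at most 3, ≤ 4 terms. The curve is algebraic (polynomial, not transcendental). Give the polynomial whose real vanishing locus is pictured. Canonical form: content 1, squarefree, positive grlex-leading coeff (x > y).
(a) deg p = 3.
(b) From the visible intercepts: one y-axis crossing is at y = 0; one x-axis crossing is at x = 0.
(c) Matching integer coefficients to the picture gives p.

3*x^3 + 3*x^2*y - y^3 + 3*y^2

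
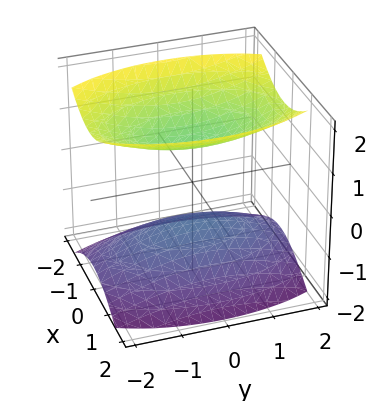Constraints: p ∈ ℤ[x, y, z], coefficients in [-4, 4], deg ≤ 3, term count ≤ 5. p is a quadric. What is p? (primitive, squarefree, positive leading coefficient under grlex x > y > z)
3*x^2 + y^2 - 3*z^2 + 3

(a) The picture has 2 separate pieces. They look like related sheets of one shape, so recover p as a whole.
(b) deg p = 2. Two separate bowl-shaped sheets opening away from each other; a quadric.
(c) Symmetries: it's symmetric under y → −y, forcing even powers of y; the z ↦ −z reflection is a symmetry, so z appears only in even powers; the x ↦ −x reflection is a symmetry, so x appears only in even powers.
(d) Checking where it meets the axes: the z-axis gridline crossings are at z ∈ {-1, 1}; the surface avoids every integer x-axis point in the box; the surface avoids every integer y-axis point in the box.
(e) Together with the visible shape, these determine p as stated.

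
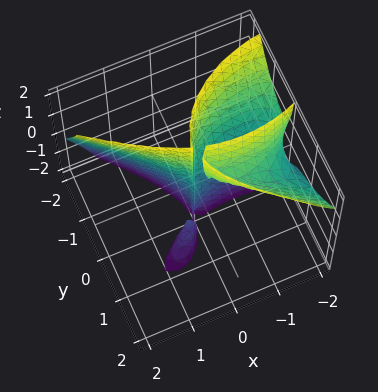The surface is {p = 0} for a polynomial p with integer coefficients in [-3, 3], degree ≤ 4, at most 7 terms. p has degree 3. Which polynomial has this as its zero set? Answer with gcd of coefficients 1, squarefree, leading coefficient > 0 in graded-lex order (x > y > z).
(a) There are 2 components.
(b) Degree: a generic line meets the surface in up to 3 points, so deg p = 3.
(c) Against the integer gridlines: the x-axis gridline crossings are at x ∈ {-2, 0}; every point of the z-axis in the box is on the surface; it crosses the y-axis at the gridline y = 0.
(d) These observations pin down the coefficients.

x^3 + x*y^2 + 3*x*y*z + 3*y^3 + 2*x^2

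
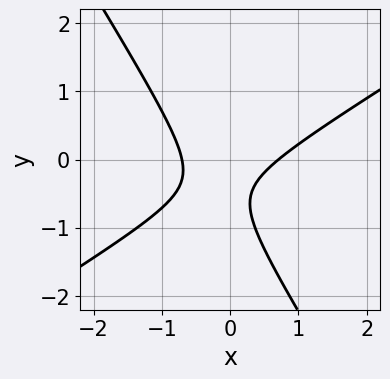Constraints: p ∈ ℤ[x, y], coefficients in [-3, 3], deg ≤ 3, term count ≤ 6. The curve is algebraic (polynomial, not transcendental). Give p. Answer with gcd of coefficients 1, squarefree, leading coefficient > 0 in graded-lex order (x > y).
2*x^2 - 2*x*y - 2*y^2 - 2*y - 1

(a) Degree: a generic line meets the curve in up to 2 points, so deg p = 2.
(b) Checking where it meets the axes: the curve avoids every integer y-axis point in the box.
(c) Fitting integer coefficients to these (and the overall shape) gives p.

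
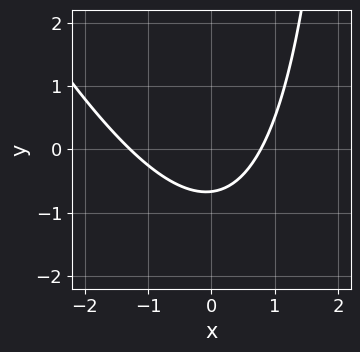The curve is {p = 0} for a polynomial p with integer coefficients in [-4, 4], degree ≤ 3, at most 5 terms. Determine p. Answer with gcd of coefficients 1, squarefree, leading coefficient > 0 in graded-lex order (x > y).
deg p = 2.
Putting this together gives p.

2*x^2 + x*y + x - 3*y - 2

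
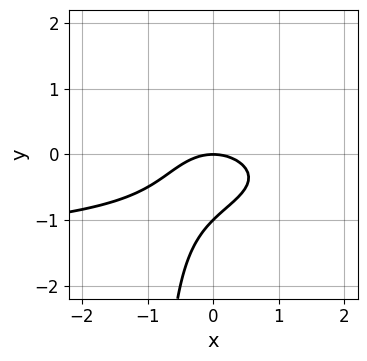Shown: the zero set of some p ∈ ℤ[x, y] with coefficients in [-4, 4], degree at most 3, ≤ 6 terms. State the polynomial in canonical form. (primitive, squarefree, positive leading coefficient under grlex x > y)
x^2*y + 3*x*y^2 + 2*x^2 + 3*y^2 + 3*y

The degree is 3 — a generic line meets the curve in up to 3 points.
From the axis intercepts and sections: one x-axis crossing is at x = 0; the y-axis gridline crossings are at y ∈ {-1, 0}.
Assembling these constraints gives the stated polynomial.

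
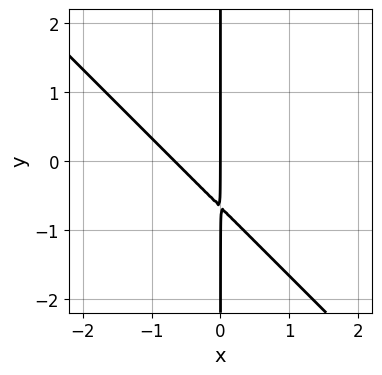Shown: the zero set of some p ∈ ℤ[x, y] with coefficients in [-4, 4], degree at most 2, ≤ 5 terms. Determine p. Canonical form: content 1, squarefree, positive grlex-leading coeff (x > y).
1. deg p = 2. No degree-1 curve has this shape.
2. Reading off the gridlines: every point of the y-axis in the box is on the curve; it meets the x-axis at x = 0 (among the integer gridlines).
3. Matching integer coefficients to the picture gives p.

3*x^2 + 3*x*y + 2*x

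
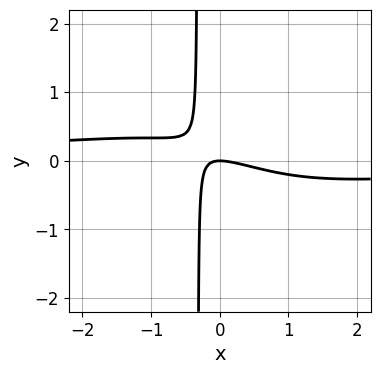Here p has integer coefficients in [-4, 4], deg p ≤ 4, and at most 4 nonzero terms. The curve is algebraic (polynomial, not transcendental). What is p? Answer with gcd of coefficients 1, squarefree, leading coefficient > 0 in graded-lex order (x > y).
First, degree: no degree-3 curve has this shape, so deg p = 4.
Then, reading off the gridlines: one x-axis crossing is at x = 0; it crosses the y-axis at the gridline y = 0.
Finally, these observations pin down the coefficients.

x^3*y + x^2 + 3*x*y + y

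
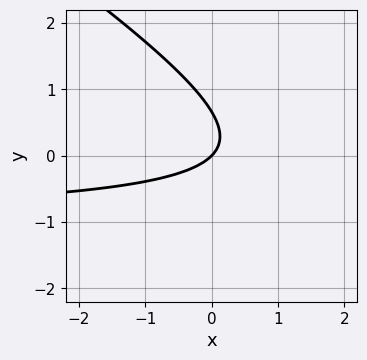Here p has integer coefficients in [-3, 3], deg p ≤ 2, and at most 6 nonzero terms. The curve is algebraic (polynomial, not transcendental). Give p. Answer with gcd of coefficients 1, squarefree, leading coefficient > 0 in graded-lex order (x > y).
2*x*y + 3*y^2 + 2*x - 2*y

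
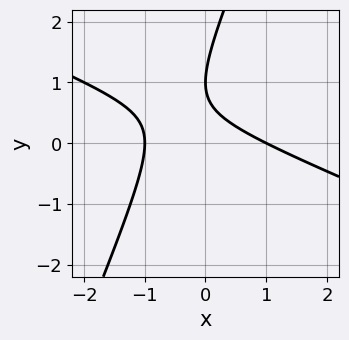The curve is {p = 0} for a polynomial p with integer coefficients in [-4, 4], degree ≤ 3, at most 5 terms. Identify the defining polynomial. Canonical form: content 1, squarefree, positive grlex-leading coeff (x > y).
1. The degree is 2 — no degree-1 curve has this shape.
2. Against the integer gridlines: it crosses the y-axis at the gridline y = 1; among the integer gridlines, it crosses the x-axis at x ∈ {-1, 1}.
3. Putting this together gives p.

x^2 + 2*x*y - y^2 + 2*y - 1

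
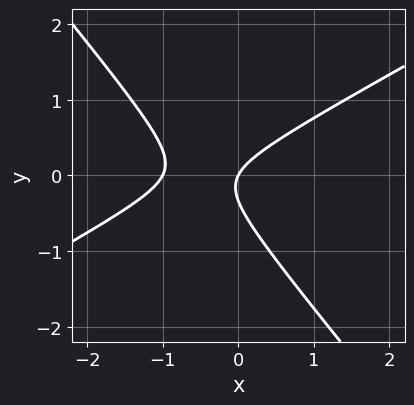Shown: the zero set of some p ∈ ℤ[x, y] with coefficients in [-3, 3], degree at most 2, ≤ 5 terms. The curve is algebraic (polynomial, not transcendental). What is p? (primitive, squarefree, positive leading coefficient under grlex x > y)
2*x^2 - 2*x*y - 3*y^2 + 2*x - y

deg p = 2.
From the axis intercepts and sections: it crosses the y-axis at the gridline y = 0; the x-axis gridline crossings are at x ∈ {-1, 0}.
Solving for integer coefficients yields p as stated.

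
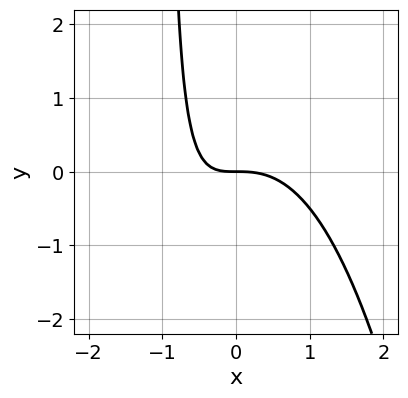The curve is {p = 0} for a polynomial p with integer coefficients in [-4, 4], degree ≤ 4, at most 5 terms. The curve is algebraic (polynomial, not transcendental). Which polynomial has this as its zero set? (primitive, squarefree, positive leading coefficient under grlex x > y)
x^3 + x*y + y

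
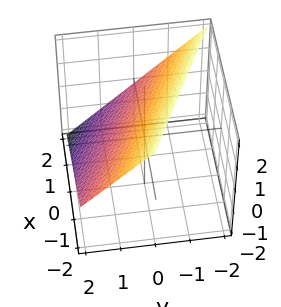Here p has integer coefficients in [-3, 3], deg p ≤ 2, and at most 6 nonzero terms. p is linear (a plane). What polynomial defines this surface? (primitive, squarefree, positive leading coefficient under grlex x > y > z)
x + 2*y + 2*z - 2

deg p = 1. Every cross-section is a straight line — this is a plane.
From the axis intercepts and sections: it meets the z-axis at z = 1 (among the integer gridlines); it meets the x-axis at x = 2 (among the integer gridlines); one y-axis crossing is at y = 1.
Matching integer coefficients to the picture gives p.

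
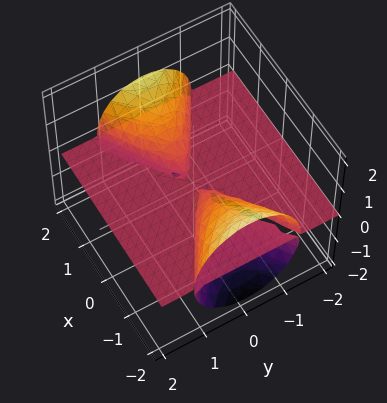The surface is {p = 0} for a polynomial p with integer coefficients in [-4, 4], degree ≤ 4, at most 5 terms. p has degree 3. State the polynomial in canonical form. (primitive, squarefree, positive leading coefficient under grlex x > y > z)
x^2*z - 3*y^2*z - 2*z^3

First, degree: no degree-2 surface has this shape, so deg p = 3.
Next, against the integer gridlines: one z-axis crossing is at z = 0; the visible x-axis segment lies entirely on the surface; every point of the y-axis in the box is on the surface.
Finally, assembling these constraints gives the stated polynomial.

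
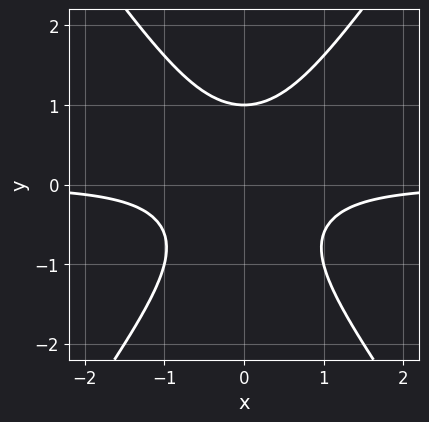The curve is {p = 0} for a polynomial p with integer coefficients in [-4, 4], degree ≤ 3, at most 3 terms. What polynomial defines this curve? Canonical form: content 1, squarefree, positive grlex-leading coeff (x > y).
1. The degree is 3 — a generic line meets the curve in up to 3 points.
2. Symmetries: it's symmetric under x → −x, forcing even powers of x.
3. Reading off the gridlines: no x-intercept at any integer in the box; it crosses the y-axis at the gridline y = 1.
4. Fitting integer coefficients to these (and the overall shape) gives p.

2*x^2*y - y^3 + 1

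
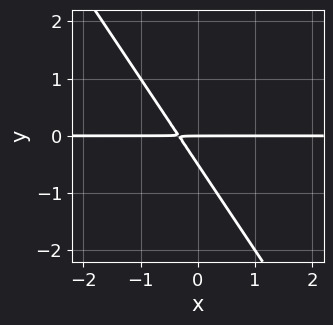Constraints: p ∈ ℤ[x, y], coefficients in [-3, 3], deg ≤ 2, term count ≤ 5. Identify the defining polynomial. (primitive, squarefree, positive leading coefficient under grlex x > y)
3*x*y + 2*y^2 + y

(a) deg p = 2.
(b) Checking where it meets the axes: it crosses the y-axis at the gridline y = 0; the visible x-axis segment lies entirely on the curve.
(c) Solving for integer coefficients yields p as stated.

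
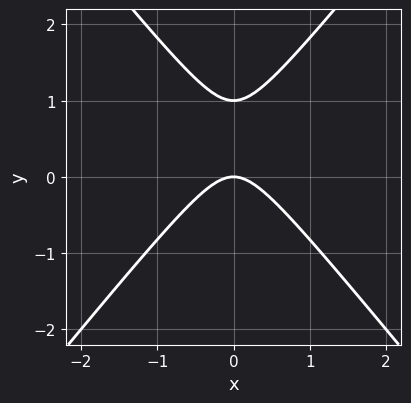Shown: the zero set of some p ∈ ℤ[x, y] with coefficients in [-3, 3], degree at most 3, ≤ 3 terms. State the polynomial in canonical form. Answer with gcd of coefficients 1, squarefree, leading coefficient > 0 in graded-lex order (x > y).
(a) Degree: a generic line meets the curve in up to 2 points, so deg p = 2.
(b) Symmetries: it's symmetric under x → −x, forcing even powers of x.
(c) Against the integer gridlines: it crosses the x-axis at the gridline x = 0; among the integer gridlines, it crosses the y-axis at y ∈ {0, 1}.
(d) The integer polynomial consistent with all of this is the stated p.

3*x^2 - 2*y^2 + 2*y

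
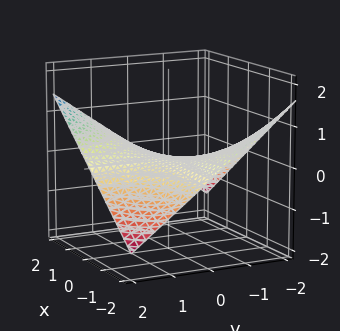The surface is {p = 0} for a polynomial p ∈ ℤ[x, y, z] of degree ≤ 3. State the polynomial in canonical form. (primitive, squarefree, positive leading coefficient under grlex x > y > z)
x*y - 3*z

First, degree: a hyperbolic paraboloid; a quadric, so deg p = 2.
Next, from the axis intercepts and sections: one z-axis crossing is at z = 0; every point of the x-axis in the box is on the surface.
Finally, solving for integer coefficients yields p as stated. Check: (0, -2, 0) on the y-axis lies on the surface, and p(0, -2, 0) = 0. ✓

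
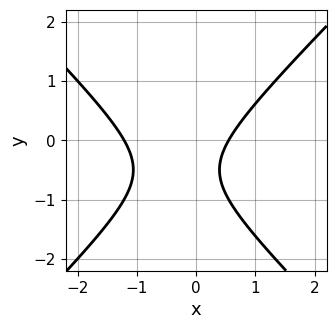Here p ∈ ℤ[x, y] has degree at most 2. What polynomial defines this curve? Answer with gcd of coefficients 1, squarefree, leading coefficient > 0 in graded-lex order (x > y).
3*x^2 - 3*y^2 + 2*x - 3*y - 2

(a) deg p = 2.
(b) Checking where it meets the axes: it misses every integer gridline on the y-axis.
(c) Putting this together gives p.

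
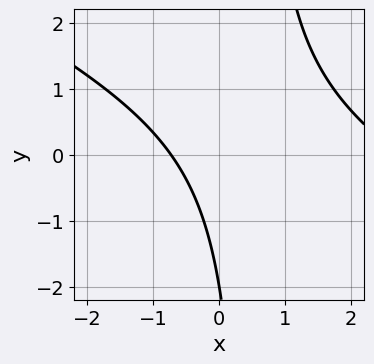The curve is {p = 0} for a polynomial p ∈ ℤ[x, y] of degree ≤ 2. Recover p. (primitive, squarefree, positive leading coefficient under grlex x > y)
First, deg p = 2. No degree-1 curve has this shape.
Next, from the visible intercepts: it crosses the y-axis at the gridline y = -2.
Finally, matching integer coefficients to the picture gives p.

x^2 + 2*x*y - 2*x - y - 2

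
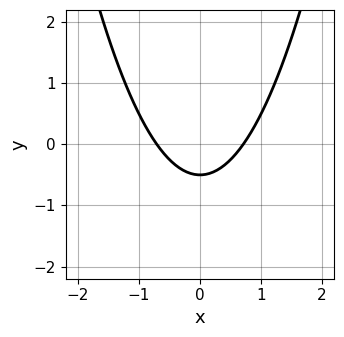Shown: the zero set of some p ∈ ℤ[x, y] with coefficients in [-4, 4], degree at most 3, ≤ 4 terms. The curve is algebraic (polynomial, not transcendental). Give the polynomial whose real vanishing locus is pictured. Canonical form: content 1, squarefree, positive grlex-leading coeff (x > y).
1. The degree is 2 — a generic line meets the curve in up to 2 points.
2. Symmetries: mirror symmetry x ↦ −x ⇒ only even powers of x.
3. Matching integer coefficients to the picture gives p.

2*x^2 - 2*y - 1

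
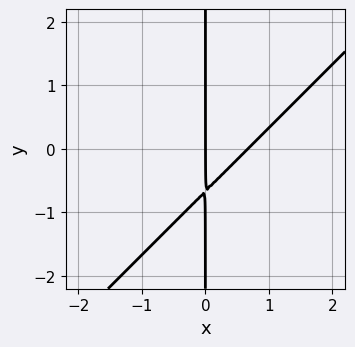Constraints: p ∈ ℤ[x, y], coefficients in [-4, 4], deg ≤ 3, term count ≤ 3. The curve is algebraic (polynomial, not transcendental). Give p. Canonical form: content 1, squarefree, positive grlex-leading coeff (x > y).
3*x^2 - 3*x*y - 2*x

Degree: no degree-1 curve has this shape, so deg p = 2.
Against the integer gridlines: it meets the x-axis at x = 0 (among the integer gridlines); the visible y-axis segment lies entirely on the curve.
Fitting integer coefficients to these (and the overall shape) gives p.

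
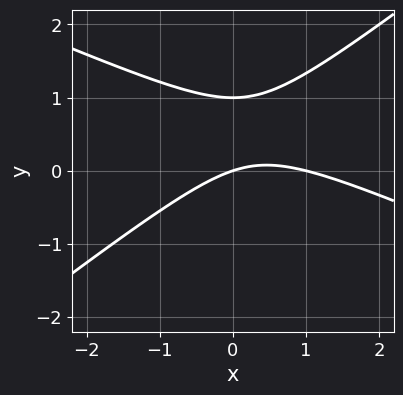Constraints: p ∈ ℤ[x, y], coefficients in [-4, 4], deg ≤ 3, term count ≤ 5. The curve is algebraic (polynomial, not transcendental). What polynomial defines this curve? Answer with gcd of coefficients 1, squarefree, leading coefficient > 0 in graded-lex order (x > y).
x^2 + x*y - 3*y^2 - x + 3*y

deg p = 2. No degree-1 curve has this shape.
Observable constraints: among the integer gridlines, it crosses the x-axis at x ∈ {0, 1}; the y-axis gridline crossings are at y ∈ {0, 1}.
The integer polynomial consistent with all of this is the stated p.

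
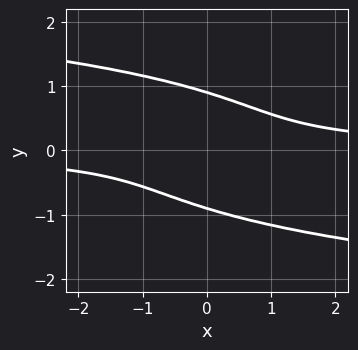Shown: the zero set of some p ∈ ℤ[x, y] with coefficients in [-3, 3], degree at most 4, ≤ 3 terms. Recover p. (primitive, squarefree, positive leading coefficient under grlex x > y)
First, degree: no degree-3 curve has this shape, so deg p = 4.
Next, reading off the gridlines: it misses every integer gridline on the x-axis.
Finally, assembling these constraints gives the stated polynomial.

3*y^4 + 3*x*y - 2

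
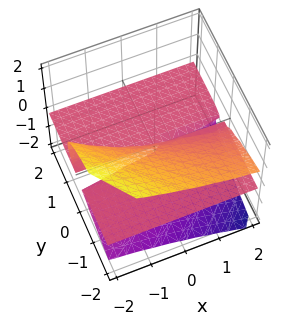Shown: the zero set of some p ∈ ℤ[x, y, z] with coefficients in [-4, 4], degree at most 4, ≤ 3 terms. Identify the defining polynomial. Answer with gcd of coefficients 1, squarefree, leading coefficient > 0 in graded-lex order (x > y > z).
2*x*z^2 + 3*z^3 + 3*y*z

1. Degree: a generic line meets the surface in up to 3 points, so deg p = 3.
2. Observable constraints: it crosses the z-axis at the gridline z = 0; the visible y-axis segment lies entirely on the surface; every point of the x-axis in the box is on the surface.
3. Together with the visible shape, these determine p as stated.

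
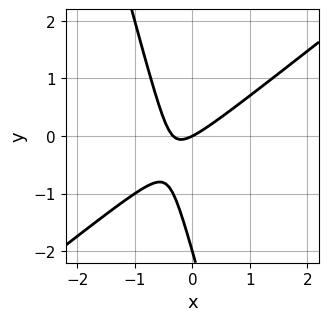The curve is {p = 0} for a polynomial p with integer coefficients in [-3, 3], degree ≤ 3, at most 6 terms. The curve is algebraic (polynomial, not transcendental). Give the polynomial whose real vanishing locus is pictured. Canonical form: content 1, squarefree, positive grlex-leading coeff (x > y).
(a) Degree: the shape is more complex than any degree-1 curve, so deg p = 2.
(b) Observable constraints: the y-axis gridline crossings are at y ∈ {-2, 0}; it crosses the x-axis at the gridline x = 0.
(c) Solving for integer coefficients yields p as stated.

3*x^2 - 3*x*y - y^2 + x - 2*y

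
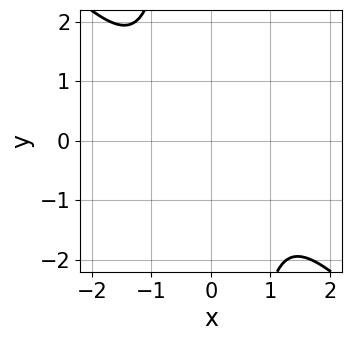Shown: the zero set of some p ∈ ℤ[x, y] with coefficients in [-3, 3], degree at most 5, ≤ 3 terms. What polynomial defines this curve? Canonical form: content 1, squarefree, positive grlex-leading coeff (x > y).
2*x^4 + 2*x^3*y + 3

1. The degree is 4 — the shape is more complex than any degree-3 curve.
2. From the visible intercepts: no x-intercept at any integer in the box; it misses every integer gridline on the y-axis.
3. Fitting integer coefficients to these (and the overall shape) gives p.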